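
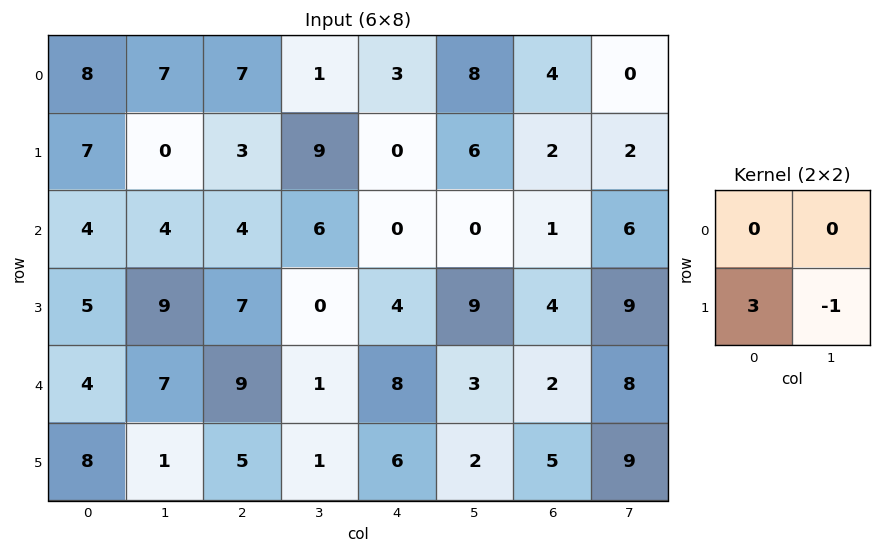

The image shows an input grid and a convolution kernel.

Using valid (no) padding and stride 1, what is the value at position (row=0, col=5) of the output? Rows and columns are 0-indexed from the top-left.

The receptive field on the input at this output position is [8 4 / 6 2]. Elementwise product with the kernel and sum: 6·3 + 2·-1.

16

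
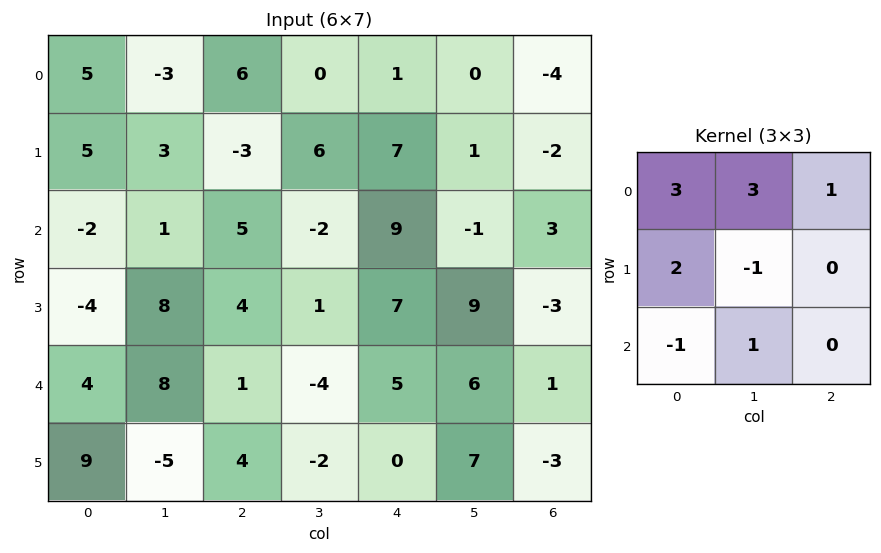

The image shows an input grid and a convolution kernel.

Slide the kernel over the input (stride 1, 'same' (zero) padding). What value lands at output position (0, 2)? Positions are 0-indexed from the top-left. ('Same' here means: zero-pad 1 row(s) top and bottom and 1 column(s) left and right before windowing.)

The receptive field on the zero-padded input at this output position is [0 0 0 / -3 6 0 / 3 -3 6]. Elementwise product with the kernel and sum: 0·3 + 0·3 + 0·1 + -3·2 + 6·-1 + 3·-1 + -3·1.

-18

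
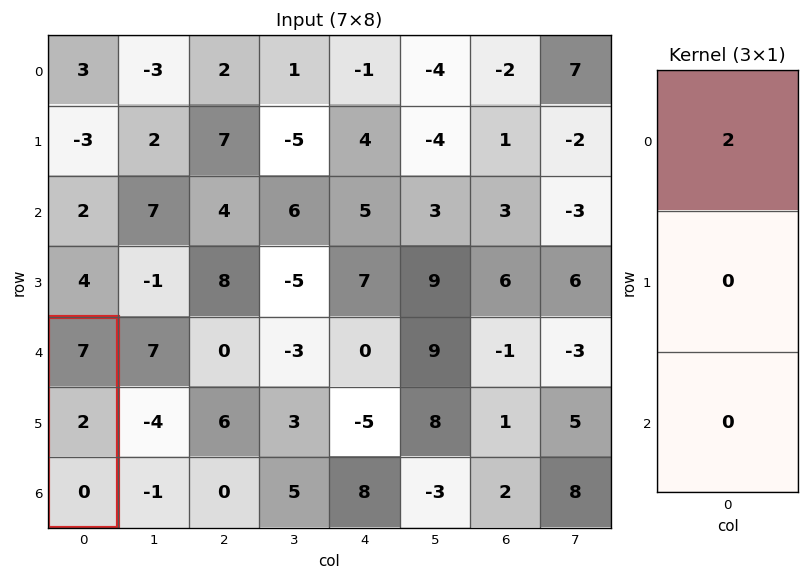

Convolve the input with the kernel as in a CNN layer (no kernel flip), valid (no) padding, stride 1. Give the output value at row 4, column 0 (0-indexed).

The receptive field on the input at this output position is [7 / 2 / 0]. Elementwise product with the kernel and sum: 7·2.

14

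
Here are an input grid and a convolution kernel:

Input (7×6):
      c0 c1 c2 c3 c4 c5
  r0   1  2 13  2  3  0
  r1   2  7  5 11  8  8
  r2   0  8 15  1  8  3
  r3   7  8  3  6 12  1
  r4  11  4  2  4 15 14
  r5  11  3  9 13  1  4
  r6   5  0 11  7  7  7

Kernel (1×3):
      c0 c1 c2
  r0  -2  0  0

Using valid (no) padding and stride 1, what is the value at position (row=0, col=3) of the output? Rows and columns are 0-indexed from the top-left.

-4

The receptive field on the input at this output position is [2 3 0]. Elementwise product with the kernel and sum: 2·-2.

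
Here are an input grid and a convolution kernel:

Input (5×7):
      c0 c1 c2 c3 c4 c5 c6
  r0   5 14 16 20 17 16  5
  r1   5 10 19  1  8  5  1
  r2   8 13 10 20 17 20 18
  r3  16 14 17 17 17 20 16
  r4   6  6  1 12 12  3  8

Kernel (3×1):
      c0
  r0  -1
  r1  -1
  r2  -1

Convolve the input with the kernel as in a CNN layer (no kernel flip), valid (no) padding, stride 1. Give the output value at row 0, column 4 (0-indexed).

The receptive field on the input at this output position is [17 / 8 / 17]. Elementwise product with the kernel and sum: 17·-1 + 8·-1 + 17·-1.

-42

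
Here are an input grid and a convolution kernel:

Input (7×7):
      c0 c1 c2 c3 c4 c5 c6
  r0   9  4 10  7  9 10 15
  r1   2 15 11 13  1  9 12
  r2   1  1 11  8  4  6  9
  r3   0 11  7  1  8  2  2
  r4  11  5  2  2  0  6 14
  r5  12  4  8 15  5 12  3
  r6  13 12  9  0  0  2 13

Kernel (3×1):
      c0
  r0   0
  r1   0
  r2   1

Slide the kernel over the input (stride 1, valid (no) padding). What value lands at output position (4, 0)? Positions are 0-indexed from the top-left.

The receptive field on the input at this output position is [11 / 12 / 13]. Elementwise product with the kernel and sum: 13·1.

13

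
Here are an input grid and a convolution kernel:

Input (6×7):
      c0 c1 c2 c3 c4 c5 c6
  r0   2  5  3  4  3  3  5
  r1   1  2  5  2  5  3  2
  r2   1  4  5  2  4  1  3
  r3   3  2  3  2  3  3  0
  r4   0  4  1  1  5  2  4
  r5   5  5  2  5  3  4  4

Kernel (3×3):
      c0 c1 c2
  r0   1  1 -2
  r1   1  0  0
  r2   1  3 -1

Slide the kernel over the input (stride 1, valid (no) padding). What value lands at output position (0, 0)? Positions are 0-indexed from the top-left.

10

The receptive field on the input at this output position is [2 5 3 / 1 2 5 / 1 4 5]. Elementwise product with the kernel and sum: 2·1 + 5·1 + 3·-2 + 1·1 + 1·1 + 4·3 + 5·-1.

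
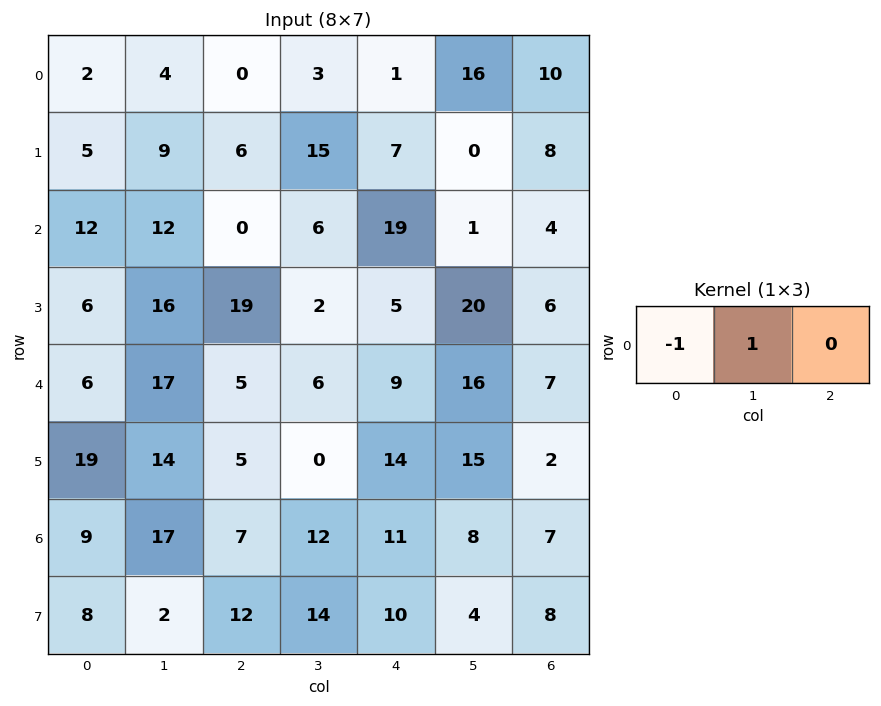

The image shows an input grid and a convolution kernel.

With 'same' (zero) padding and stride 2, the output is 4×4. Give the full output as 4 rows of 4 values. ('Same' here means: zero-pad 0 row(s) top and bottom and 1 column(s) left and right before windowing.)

Output[0,0]: The receptive field on the zero-padded input at this output position is [0 2 4]. Elementwise product with the kernel and sum: 0·-1 + 2·1.

2 -4 -2 -6
12 -12 13 3
6 -12 3 -9
9 -10 -1 -1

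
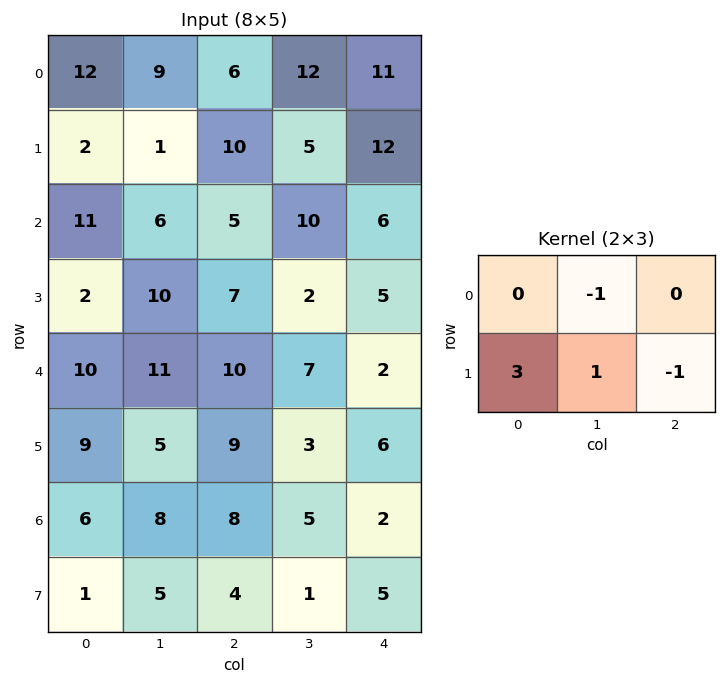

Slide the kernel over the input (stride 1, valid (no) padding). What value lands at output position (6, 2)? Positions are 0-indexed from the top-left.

The receptive field on the input at this output position is [8 5 2 / 4 1 5]. Elementwise product with the kernel and sum: 5·-1 + 4·3 + 1·1 + 5·-1.

3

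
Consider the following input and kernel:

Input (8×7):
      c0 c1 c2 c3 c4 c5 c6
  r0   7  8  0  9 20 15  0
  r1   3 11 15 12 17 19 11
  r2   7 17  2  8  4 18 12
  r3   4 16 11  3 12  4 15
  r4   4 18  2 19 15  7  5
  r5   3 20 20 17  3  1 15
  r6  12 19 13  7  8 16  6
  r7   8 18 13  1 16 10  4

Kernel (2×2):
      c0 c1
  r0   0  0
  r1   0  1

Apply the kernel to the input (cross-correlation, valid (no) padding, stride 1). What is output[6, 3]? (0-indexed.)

The receptive field on the input at this output position is [7 8 / 1 16]. Elementwise product with the kernel and sum: 16·1.

16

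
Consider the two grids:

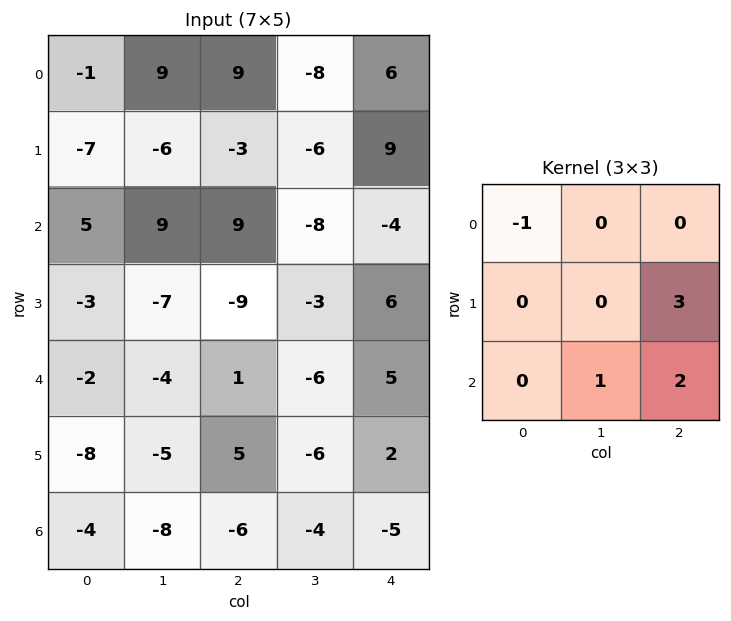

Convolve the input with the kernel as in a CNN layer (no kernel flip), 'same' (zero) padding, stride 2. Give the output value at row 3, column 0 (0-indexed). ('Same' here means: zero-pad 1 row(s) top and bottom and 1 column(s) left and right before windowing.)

The receptive field on the zero-padded input at this output position is [0 -8 -5 / 0 -4 -8 / 0 0 0]. Elementwise product with the kernel and sum: 0·-1 + -8·3 + 0·1 + 0·2.

-24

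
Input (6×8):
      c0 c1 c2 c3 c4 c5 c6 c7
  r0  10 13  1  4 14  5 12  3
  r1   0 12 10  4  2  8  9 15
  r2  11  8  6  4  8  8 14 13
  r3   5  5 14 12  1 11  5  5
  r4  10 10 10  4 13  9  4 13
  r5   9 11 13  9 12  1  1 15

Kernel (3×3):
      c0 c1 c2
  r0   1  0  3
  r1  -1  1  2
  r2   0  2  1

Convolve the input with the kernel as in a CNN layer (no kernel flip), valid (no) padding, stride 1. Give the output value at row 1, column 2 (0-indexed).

The receptive field on the input at this output position is [10 4 2 / 6 4 8 / 14 12 1]. Elementwise product with the kernel and sum: 10·1 + 2·3 + 6·-1 + 4·1 + 8·2 + 12·2 + 1·1.

55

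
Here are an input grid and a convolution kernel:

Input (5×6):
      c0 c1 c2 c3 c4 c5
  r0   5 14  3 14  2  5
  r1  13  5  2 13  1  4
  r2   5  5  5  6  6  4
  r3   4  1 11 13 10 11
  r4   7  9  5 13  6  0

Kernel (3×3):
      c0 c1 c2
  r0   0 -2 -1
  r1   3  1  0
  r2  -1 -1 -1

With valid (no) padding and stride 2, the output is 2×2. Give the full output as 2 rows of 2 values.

Output[0,0]: The receptive field on the input at this output position is [5 14 3 / 13 5 2 / 5 5 5]. Elementwise product with the kernel and sum: 14·-2 + 3·-1 + 13·3 + 5·1 + 5·-1 + 5·-1 + 5·-1.

-2 -28
-23 4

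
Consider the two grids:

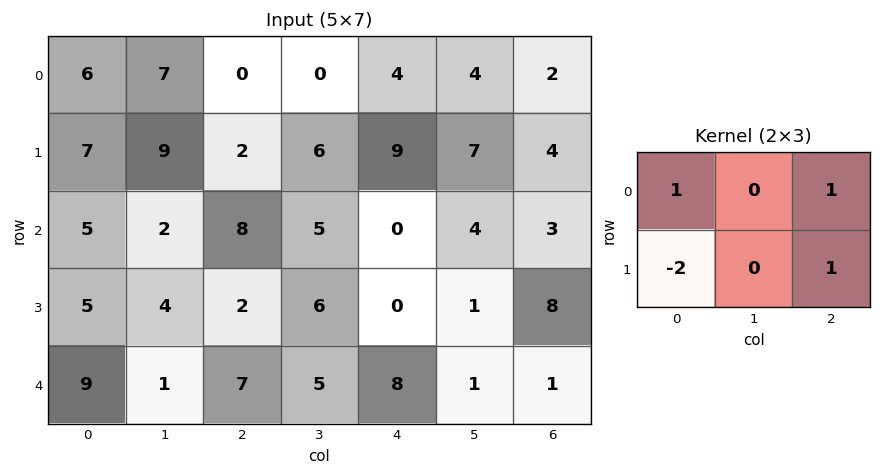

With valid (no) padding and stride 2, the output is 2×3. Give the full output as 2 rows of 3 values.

Output[0,0]: The receptive field on the input at this output position is [6 7 0 / 7 9 2]. Elementwise product with the kernel and sum: 6·1 + 0·1 + 7·-2 + 2·1.

-6 9 -8
5 4 11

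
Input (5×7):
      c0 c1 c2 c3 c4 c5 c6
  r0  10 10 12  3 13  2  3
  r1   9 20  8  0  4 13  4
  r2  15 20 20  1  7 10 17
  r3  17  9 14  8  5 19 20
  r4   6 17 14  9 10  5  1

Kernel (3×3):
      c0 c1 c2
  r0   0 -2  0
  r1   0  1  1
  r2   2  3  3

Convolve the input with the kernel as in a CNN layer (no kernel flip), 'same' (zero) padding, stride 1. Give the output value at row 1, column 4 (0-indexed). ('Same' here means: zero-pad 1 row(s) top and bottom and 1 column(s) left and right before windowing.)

The receptive field on the zero-padded input at this output position is [3 13 2 / 0 4 13 / 1 7 10]. Elementwise product with the kernel and sum: 13·-2 + 4·1 + 13·1 + 1·2 + 7·3 + 10·3.

44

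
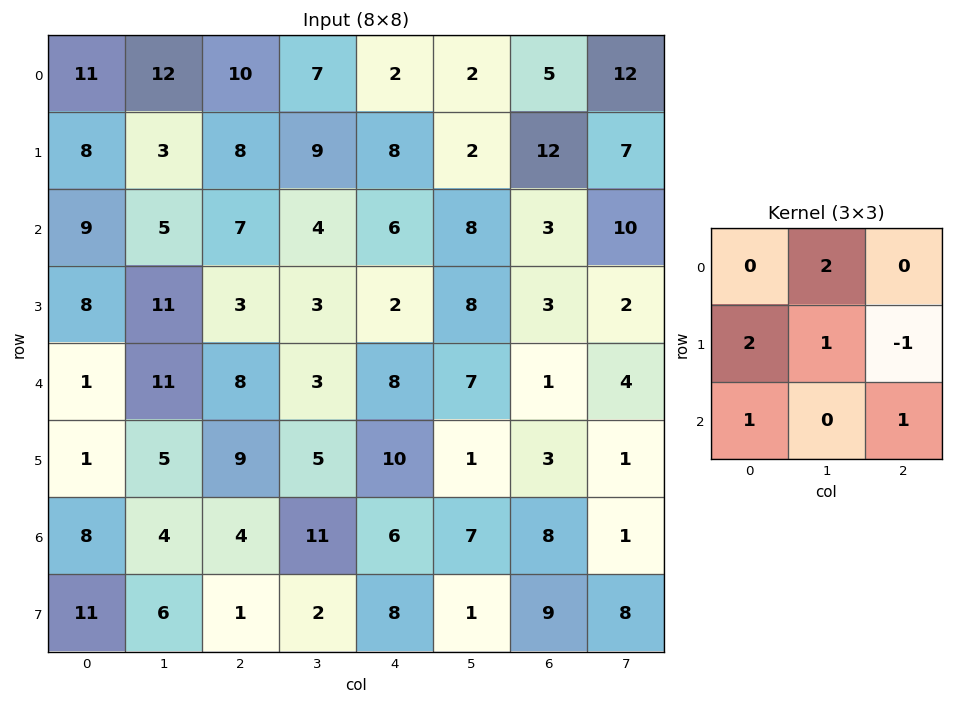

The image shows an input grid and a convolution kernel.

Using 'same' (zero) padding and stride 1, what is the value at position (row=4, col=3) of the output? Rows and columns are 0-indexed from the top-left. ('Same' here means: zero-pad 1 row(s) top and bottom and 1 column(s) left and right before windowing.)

36

The receptive field on the zero-padded input at this output position is [3 3 2 / 8 3 8 / 9 5 10]. Elementwise product with the kernel and sum: 3·2 + 8·2 + 3·1 + 8·-1 + 9·1 + 10·1.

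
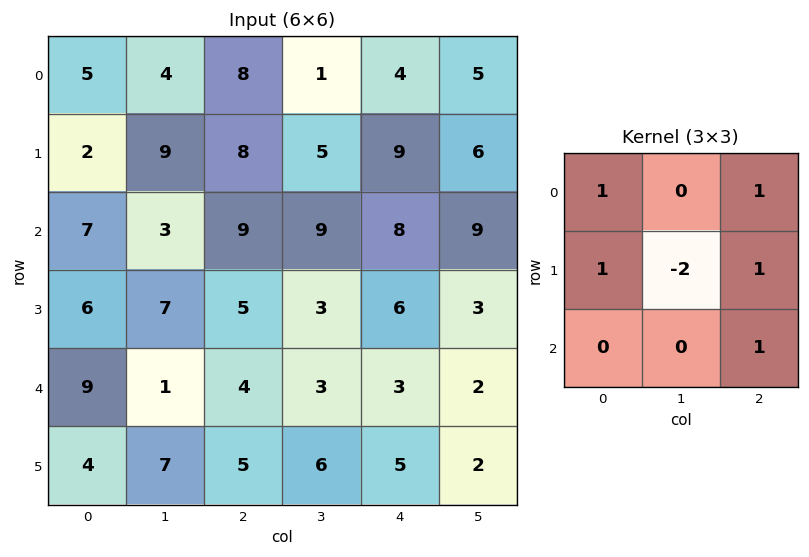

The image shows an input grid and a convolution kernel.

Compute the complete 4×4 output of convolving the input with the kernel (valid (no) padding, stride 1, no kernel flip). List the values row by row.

14 12 27 8
25 11 22 16
17 15 25 14
27 12 17 7

Output[0,0]: The receptive field on the input at this output position is [5 4 8 / 2 9 8 / 7 3 9]. Elementwise product with the kernel and sum: 5·1 + 8·1 + 2·1 + 9·-2 + 8·1 + 9·1.
Output[0,1]: The receptive field on the input at this output position is [4 8 1 / 9 8 5 / 3 9 9]. Elementwise product with the kernel and sum: 4·1 + 1·1 + 9·1 + 8·-2 + 5·1 + 9·1.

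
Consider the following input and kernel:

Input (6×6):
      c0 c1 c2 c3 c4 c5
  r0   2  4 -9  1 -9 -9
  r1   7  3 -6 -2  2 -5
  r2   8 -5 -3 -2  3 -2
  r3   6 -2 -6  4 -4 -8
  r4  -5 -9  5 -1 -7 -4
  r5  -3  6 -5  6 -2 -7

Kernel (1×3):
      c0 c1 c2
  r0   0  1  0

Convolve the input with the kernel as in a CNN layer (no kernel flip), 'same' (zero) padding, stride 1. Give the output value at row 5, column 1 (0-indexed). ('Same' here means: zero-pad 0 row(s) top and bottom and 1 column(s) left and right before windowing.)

The receptive field on the zero-padded input at this output position is [-3 6 -5]. Elementwise product with the kernel and sum: 6·1.

6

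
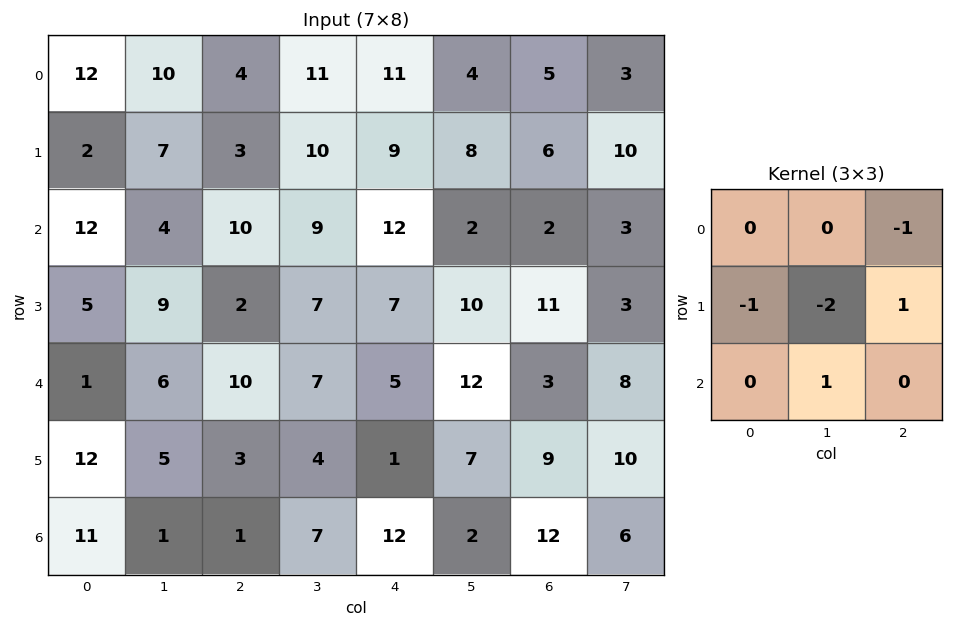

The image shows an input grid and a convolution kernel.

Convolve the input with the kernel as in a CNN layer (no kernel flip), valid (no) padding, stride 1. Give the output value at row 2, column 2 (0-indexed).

The receptive field on the input at this output position is [10 9 12 / 2 7 7 / 10 7 5]. Elementwise product with the kernel and sum: 12·-1 + 2·-1 + 7·-2 + 7·1 + 7·1.

-14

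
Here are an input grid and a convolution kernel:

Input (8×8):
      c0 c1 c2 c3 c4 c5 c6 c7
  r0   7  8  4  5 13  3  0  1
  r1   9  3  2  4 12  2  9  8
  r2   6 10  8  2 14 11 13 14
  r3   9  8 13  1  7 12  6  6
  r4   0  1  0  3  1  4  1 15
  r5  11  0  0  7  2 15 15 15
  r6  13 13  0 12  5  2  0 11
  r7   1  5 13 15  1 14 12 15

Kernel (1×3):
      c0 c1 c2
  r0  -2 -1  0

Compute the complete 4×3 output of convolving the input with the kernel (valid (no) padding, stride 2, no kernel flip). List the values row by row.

Output[0,0]: The receptive field on the input at this output position is [7 8 4]. Elementwise product with the kernel and sum: 7·-2 + 8·-1.
Output[0,1]: The receptive field on the input at this output position is [4 5 13]. Elementwise product with the kernel and sum: 4·-2 + 5·-1.

-22 -13 -29
-22 -18 -39
-1 -3 -6
-39 -12 -12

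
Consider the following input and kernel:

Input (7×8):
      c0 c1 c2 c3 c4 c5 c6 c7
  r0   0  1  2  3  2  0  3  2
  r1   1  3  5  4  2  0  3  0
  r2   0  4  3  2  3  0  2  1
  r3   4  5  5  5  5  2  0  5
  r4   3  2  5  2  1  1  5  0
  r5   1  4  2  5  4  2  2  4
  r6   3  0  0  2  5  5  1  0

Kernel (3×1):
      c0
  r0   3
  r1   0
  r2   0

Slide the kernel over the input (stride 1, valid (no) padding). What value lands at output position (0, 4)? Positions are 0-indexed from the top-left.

The receptive field on the input at this output position is [2 / 2 / 3]. Elementwise product with the kernel and sum: 2·3.

6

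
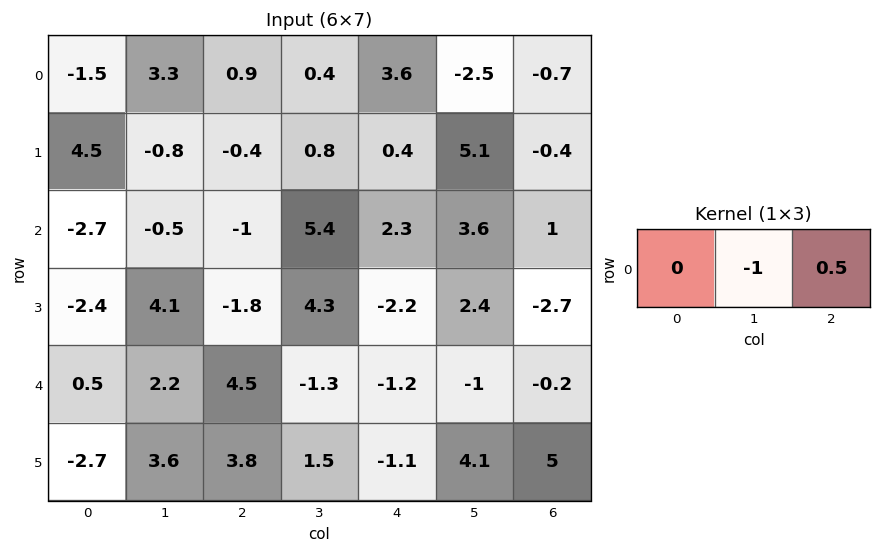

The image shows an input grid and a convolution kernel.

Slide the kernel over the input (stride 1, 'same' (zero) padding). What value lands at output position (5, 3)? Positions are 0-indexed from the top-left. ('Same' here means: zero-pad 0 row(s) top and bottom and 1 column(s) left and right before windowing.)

The receptive field on the zero-padded input at this output position is [3.8 1.5 -1.1]. Elementwise product with the kernel and sum: 1.5·-1 + -1.1·0.5.

-2.05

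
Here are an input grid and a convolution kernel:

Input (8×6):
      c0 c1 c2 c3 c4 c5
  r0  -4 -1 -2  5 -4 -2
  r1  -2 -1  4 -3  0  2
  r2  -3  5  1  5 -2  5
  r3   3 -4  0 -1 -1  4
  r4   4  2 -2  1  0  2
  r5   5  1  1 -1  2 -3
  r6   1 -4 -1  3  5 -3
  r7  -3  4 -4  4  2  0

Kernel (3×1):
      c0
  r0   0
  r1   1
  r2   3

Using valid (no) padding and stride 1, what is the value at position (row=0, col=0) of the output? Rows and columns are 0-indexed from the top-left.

The receptive field on the input at this output position is [-4 / -2 / -3]. Elementwise product with the kernel and sum: -2·1 + -3·3.

-11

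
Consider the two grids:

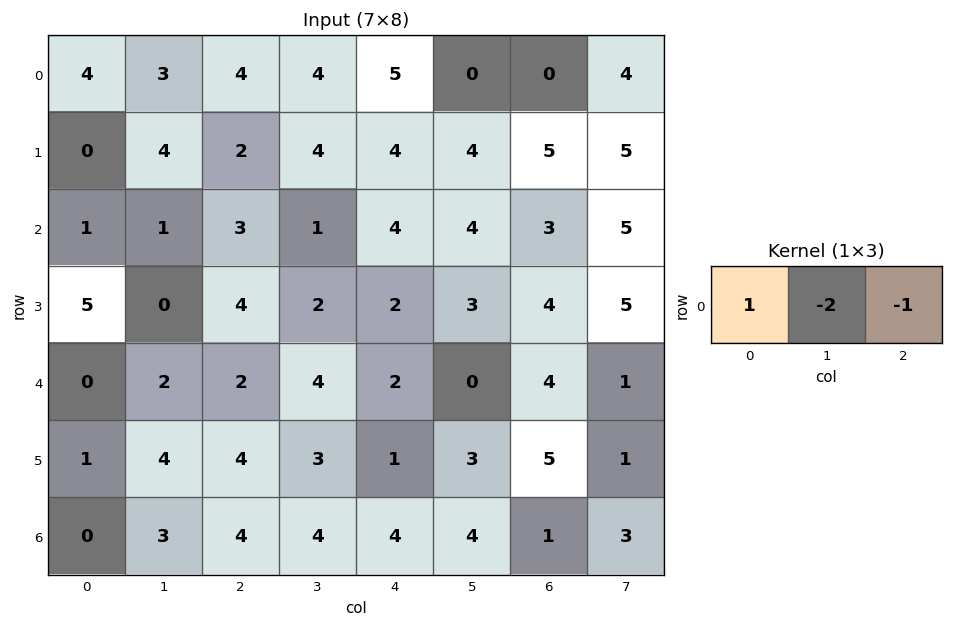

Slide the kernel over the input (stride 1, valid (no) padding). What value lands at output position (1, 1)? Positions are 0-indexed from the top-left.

The receptive field on the input at this output position is [4 2 4]. Elementwise product with the kernel and sum: 4·1 + 2·-2 + 4·-1.

-4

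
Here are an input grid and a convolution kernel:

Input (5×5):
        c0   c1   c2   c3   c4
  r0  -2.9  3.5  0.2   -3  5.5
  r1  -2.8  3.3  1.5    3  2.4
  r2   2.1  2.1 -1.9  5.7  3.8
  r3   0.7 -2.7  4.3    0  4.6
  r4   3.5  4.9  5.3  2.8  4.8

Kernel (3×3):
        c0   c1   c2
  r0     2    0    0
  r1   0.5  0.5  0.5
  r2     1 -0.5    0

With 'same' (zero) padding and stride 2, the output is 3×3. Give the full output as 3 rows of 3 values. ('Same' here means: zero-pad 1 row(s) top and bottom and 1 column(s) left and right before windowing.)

1.7 2.9 3.05
1.75 4.7 8.45
4.2 1.1 3.8

Output[0,0]: The receptive field on the zero-padded input at this output position is [0 0 0 / 0 -2.9 3.5 / 0 -2.8 3.3]. Elementwise product with the kernel and sum: 0·2 + 0·0.5 + -2.9·0.5 + 3.5·0.5 + 0·1 + -2.8·-0.5.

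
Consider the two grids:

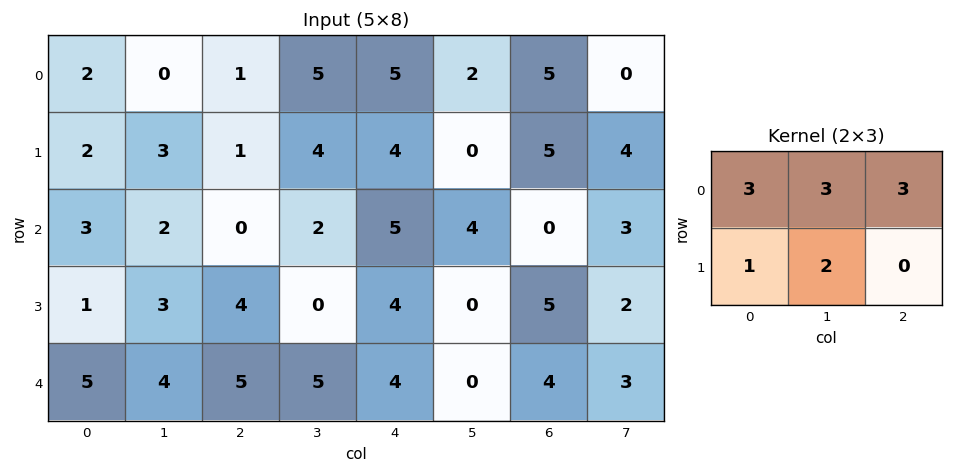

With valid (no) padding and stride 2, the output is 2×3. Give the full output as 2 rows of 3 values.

17 42 40
22 25 31

Output[0,0]: The receptive field on the input at this output position is [2 0 1 / 2 3 1]. Elementwise product with the kernel and sum: 2·3 + 0·3 + 1·3 + 2·1 + 3·2.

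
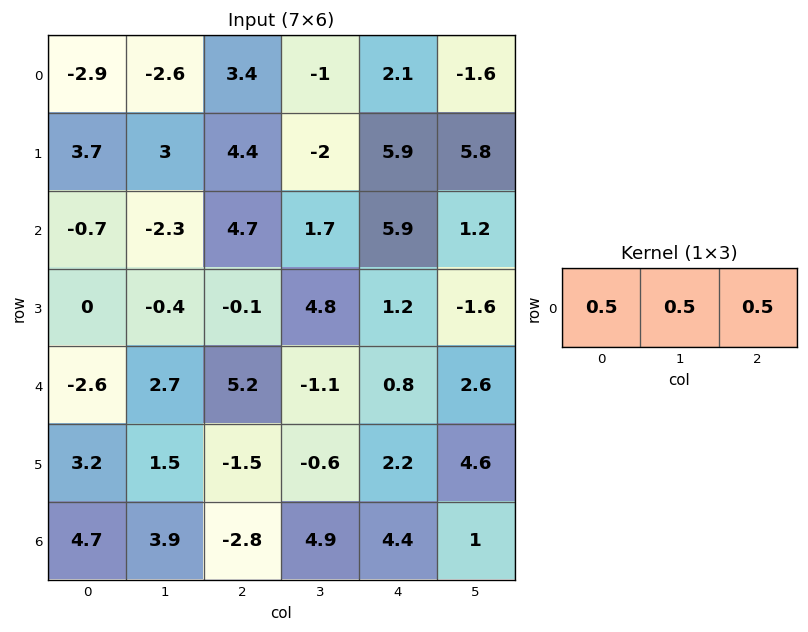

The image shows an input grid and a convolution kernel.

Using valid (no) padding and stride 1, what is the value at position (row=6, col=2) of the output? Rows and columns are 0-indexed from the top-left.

The receptive field on the input at this output position is [-2.8 4.9 4.4]. Elementwise product with the kernel and sum: -2.8·0.5 + 4.9·0.5 + 4.4·0.5.

3.25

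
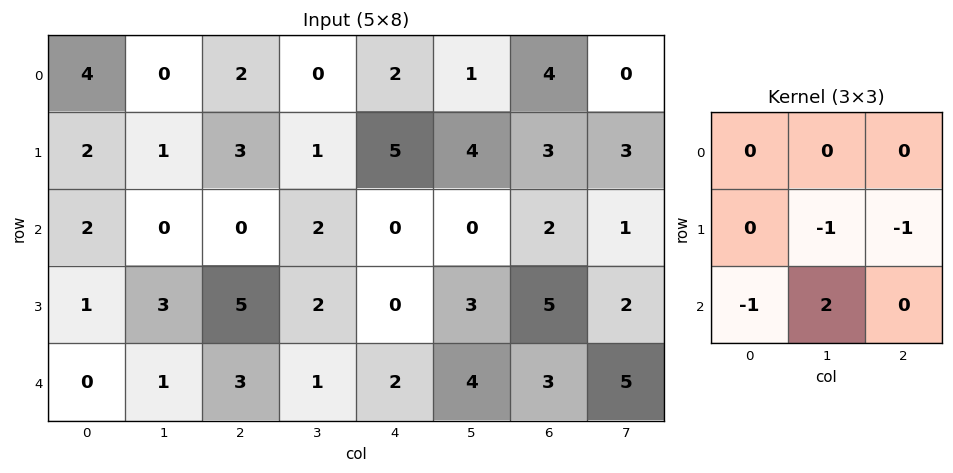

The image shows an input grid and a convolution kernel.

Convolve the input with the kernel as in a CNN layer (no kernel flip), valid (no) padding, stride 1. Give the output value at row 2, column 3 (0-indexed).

The receptive field on the input at this output position is [2 0 0 / 2 0 3 / 1 2 4]. Elementwise product with the kernel and sum: 0·-1 + 3·-1 + 1·-1 + 2·2.

0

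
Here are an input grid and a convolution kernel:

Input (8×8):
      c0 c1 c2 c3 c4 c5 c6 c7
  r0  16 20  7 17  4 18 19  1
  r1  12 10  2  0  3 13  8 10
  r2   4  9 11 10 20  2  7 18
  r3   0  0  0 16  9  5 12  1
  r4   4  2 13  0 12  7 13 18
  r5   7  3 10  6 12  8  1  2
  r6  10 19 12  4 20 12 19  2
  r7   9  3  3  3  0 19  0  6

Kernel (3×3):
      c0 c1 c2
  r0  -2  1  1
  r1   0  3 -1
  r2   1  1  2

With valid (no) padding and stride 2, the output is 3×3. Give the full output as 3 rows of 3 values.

58 65 96
44 84 17
59 48 89

Output[0,0]: The receptive field on the input at this output position is [16 20 7 / 12 10 2 / 4 9 11]. Elementwise product with the kernel and sum: 16·-2 + 20·1 + 7·1 + 10·3 + 2·-1 + 4·1 + 9·1 + 11·2.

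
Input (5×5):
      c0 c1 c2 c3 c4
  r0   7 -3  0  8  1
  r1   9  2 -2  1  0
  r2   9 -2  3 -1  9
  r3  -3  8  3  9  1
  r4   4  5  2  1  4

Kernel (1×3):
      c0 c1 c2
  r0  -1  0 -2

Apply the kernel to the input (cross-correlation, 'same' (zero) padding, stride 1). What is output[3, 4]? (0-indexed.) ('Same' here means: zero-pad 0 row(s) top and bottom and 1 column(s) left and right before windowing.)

The receptive field on the zero-padded input at this output position is [9 1 0]. Elementwise product with the kernel and sum: 9·-1 + 0·-2.

-9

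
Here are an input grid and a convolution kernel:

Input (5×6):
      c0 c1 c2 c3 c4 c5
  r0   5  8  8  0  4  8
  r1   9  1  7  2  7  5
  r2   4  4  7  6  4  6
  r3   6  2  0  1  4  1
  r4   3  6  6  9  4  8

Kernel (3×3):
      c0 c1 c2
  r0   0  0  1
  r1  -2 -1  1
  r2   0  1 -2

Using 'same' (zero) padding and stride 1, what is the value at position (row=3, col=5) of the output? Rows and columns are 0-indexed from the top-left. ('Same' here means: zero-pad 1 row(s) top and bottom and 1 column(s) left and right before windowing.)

The receptive field on the zero-padded input at this output position is [4 6 0 / 4 1 0 / 4 8 0]. Elementwise product with the kernel and sum: 0·1 + 4·-2 + 1·-1 + 0·1 + 8·1 + 0·-2.

-1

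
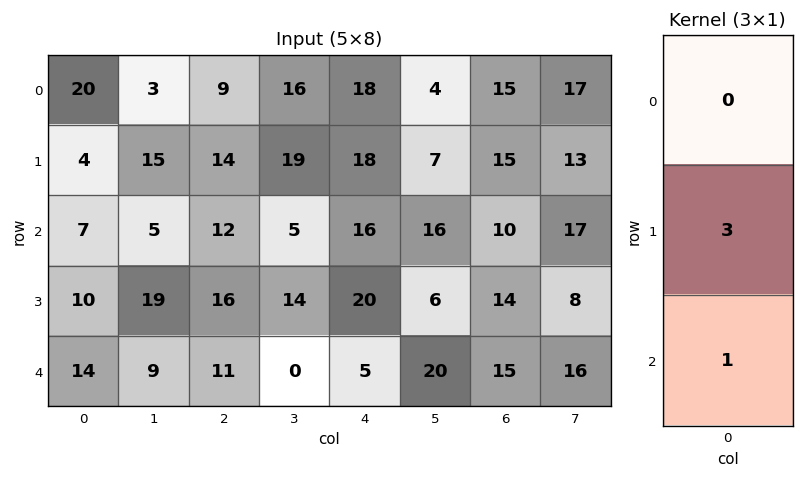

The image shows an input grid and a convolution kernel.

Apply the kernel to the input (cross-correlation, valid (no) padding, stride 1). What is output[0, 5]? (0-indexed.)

37

The receptive field on the input at this output position is [4 / 7 / 16]. Elementwise product with the kernel and sum: 7·3 + 16·1.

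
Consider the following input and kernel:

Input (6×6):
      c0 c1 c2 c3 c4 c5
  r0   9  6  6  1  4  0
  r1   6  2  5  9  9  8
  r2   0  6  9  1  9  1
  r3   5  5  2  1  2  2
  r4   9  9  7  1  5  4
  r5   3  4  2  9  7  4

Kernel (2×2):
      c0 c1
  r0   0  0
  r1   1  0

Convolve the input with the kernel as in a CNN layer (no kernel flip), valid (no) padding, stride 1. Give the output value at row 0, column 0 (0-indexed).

The receptive field on the input at this output position is [9 6 / 6 2]. Elementwise product with the kernel and sum: 6·1.

6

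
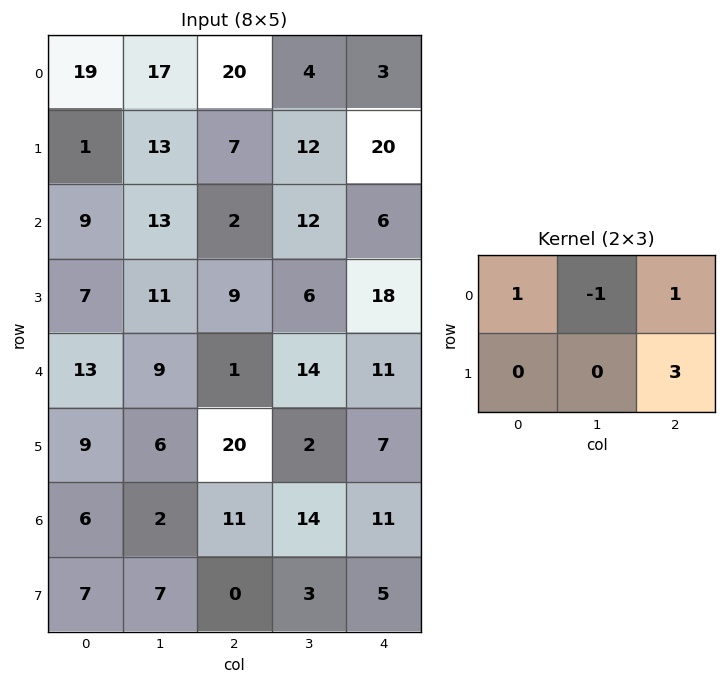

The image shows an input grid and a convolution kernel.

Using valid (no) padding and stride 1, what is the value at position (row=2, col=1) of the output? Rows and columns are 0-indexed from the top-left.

The receptive field on the input at this output position is [13 2 12 / 11 9 6]. Elementwise product with the kernel and sum: 13·1 + 2·-1 + 12·1 + 6·3.

41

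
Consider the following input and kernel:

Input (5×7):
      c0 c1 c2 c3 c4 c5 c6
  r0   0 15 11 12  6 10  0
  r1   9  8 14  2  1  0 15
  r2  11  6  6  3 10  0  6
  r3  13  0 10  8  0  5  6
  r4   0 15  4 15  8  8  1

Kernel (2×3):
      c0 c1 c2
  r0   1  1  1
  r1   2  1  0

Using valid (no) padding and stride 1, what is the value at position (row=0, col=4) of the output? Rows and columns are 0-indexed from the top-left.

The receptive field on the input at this output position is [6 10 0 / 1 0 15]. Elementwise product with the kernel and sum: 6·1 + 10·1 + 0·1 + 1·2 + 0·1.

18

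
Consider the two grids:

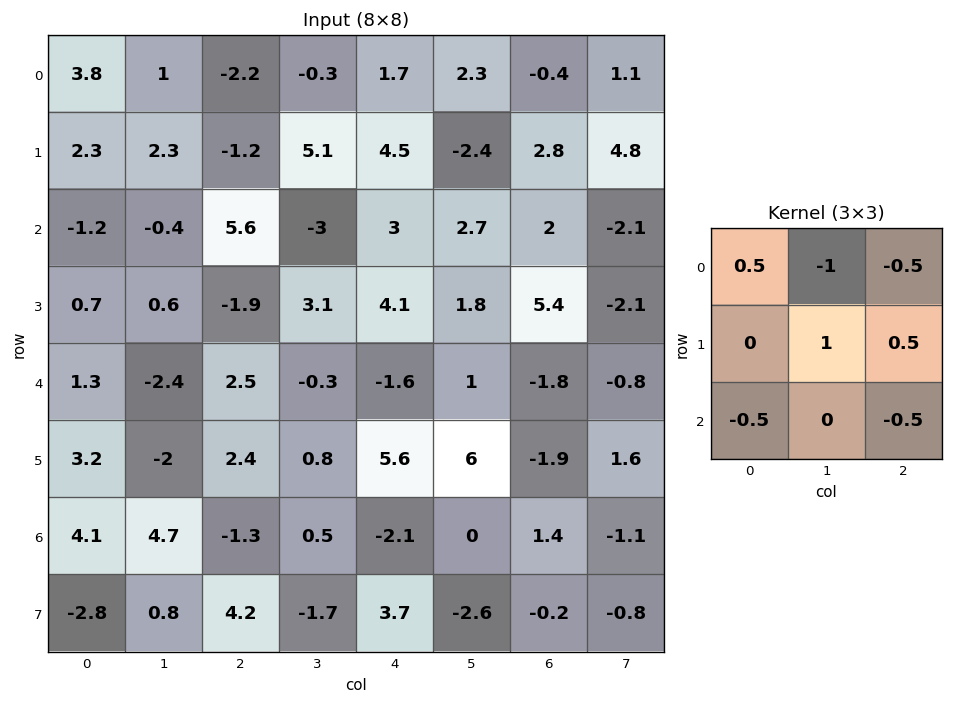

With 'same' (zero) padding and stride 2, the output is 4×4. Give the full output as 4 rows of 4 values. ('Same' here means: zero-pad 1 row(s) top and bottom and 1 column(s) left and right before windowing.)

Output[0,0]: The receptive field on the zero-padded input at this output position is [0 0 0 / 0 3.8 1 / 0 2.3 2.3]. Elementwise product with the kernel and sum: 0·0.5 + 0·-1 + 0·-0.5 + 3.8·1 + 1·0.5 + 0·-0.5 + 2.3·-0.5.
Output[0,1]: The receptive field on the zero-padded input at this output position is [0 0 0 / 1 -2.2 -0.3 / 2.3 -1.2 5.1]. Elementwise product with the kernel and sum: 0·0.5 + 0·-1 + 0·-0.5 + -2.2·1 + -0.3·0.5 + 2.3·-0.5 + 5.1·-0.5.

3.15 -6.05 1.5 -1.05
-5.15 2.05 1.15 -5.3
0.1 3.6 -7.95 -9.45
3.85 -4.4 -8.15 6.65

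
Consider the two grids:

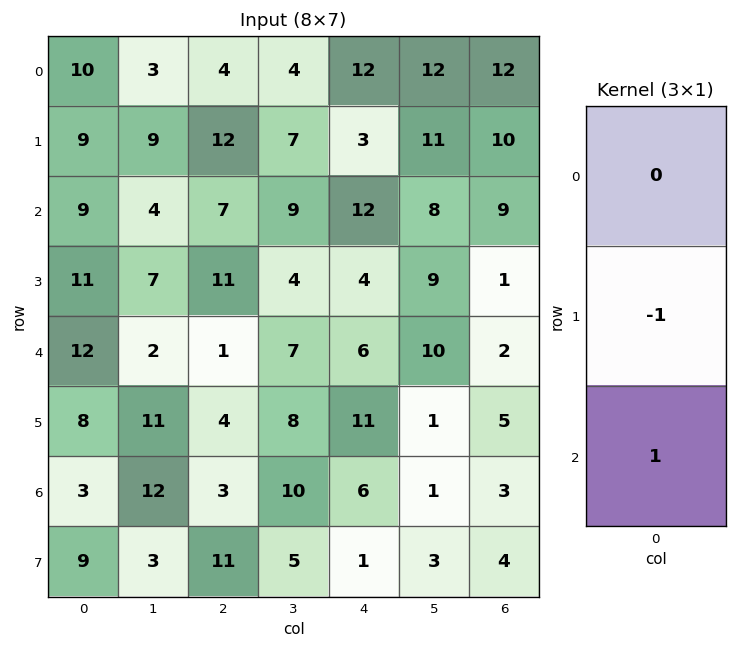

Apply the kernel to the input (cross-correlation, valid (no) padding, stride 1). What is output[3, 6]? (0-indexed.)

3

The receptive field on the input at this output position is [1 / 2 / 5]. Elementwise product with the kernel and sum: 2·-1 + 5·1.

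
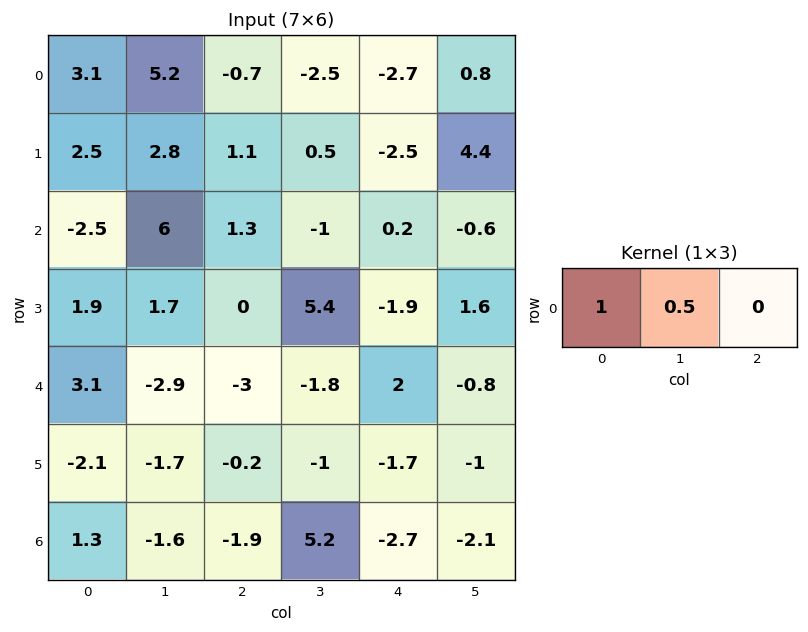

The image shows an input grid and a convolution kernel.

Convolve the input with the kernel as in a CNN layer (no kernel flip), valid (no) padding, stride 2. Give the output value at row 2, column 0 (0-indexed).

1.65

The receptive field on the input at this output position is [3.1 -2.9 -3]. Elementwise product with the kernel and sum: 3.1·1 + -2.9·0.5.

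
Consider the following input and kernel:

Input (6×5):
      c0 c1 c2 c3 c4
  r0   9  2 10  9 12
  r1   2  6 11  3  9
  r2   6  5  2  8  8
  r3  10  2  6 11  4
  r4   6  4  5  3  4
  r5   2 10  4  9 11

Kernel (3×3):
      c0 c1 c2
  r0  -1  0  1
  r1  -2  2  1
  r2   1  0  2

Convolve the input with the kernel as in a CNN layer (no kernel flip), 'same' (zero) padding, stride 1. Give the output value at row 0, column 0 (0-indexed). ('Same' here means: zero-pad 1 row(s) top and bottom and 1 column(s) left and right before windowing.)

The receptive field on the zero-padded input at this output position is [0 0 0 / 0 9 2 / 0 2 6]. Elementwise product with the kernel and sum: 0·-1 + 0·1 + 0·-2 + 9·2 + 2·1 + 0·1 + 6·2.

32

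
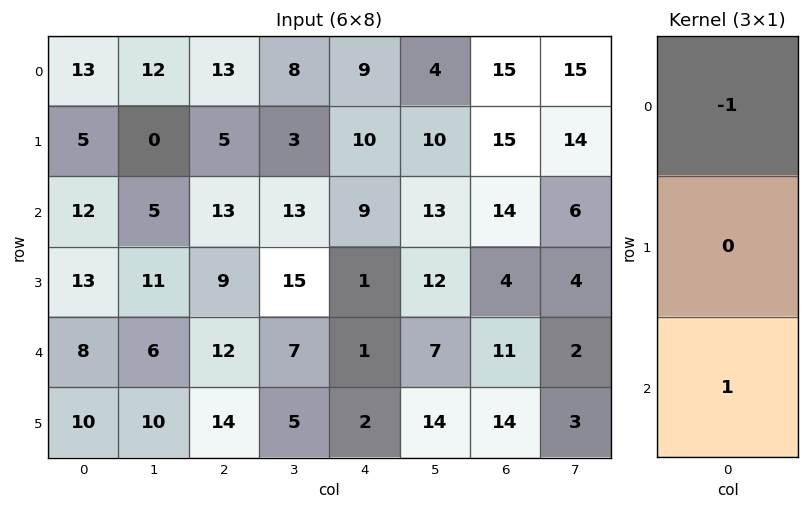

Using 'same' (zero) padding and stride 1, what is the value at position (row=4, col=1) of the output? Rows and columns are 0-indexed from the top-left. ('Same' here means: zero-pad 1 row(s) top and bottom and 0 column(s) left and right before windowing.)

The receptive field on the zero-padded input at this output position is [11 / 6 / 10]. Elementwise product with the kernel and sum: 11·-1 + 10·1.

-1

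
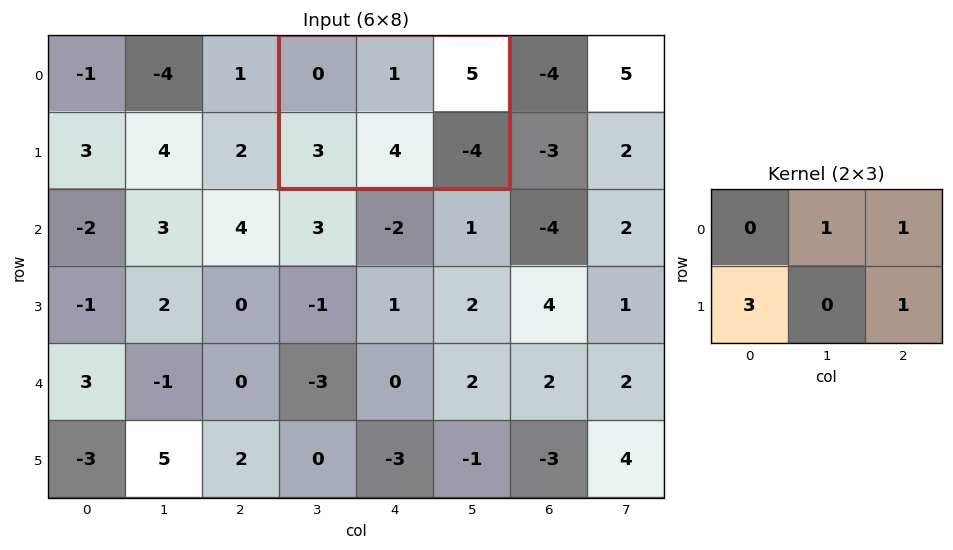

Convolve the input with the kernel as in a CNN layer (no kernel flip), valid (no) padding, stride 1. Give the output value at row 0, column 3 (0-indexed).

11

The receptive field on the input at this output position is [0 1 5 / 3 4 -4]. Elementwise product with the kernel and sum: 1·1 + 5·1 + 3·3 + -4·1.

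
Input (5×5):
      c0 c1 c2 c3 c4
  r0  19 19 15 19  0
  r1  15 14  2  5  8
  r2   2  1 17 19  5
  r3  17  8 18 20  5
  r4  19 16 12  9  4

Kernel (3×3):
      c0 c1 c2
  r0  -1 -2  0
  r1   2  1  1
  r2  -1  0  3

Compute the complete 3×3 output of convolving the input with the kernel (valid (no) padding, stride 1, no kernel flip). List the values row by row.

38 42 -38
16 72 43
73 30 6

Output[0,0]: The receptive field on the input at this output position is [19 19 15 / 15 14 2 / 2 1 17]. Elementwise product with the kernel and sum: 19·-1 + 19·-2 + 15·2 + 14·1 + 2·1 + 2·-1 + 17·3.
Output[0,1]: The receptive field on the input at this output position is [19 15 19 / 14 2 5 / 1 17 19]. Elementwise product with the kernel and sum: 19·-1 + 15·-2 + 14·2 + 2·1 + 5·1 + 1·-1 + 19·3.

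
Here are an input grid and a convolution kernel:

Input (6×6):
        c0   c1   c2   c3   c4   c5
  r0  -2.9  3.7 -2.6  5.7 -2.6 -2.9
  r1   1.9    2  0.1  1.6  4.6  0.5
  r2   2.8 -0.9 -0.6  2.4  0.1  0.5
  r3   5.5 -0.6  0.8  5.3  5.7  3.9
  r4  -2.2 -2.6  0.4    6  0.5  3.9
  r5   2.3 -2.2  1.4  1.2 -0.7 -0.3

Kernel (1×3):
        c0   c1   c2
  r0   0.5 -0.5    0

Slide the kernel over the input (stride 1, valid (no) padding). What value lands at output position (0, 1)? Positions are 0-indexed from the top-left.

3.15

The receptive field on the input at this output position is [3.7 -2.6 5.7]. Elementwise product with the kernel and sum: 3.7·0.5 + -2.6·-0.5.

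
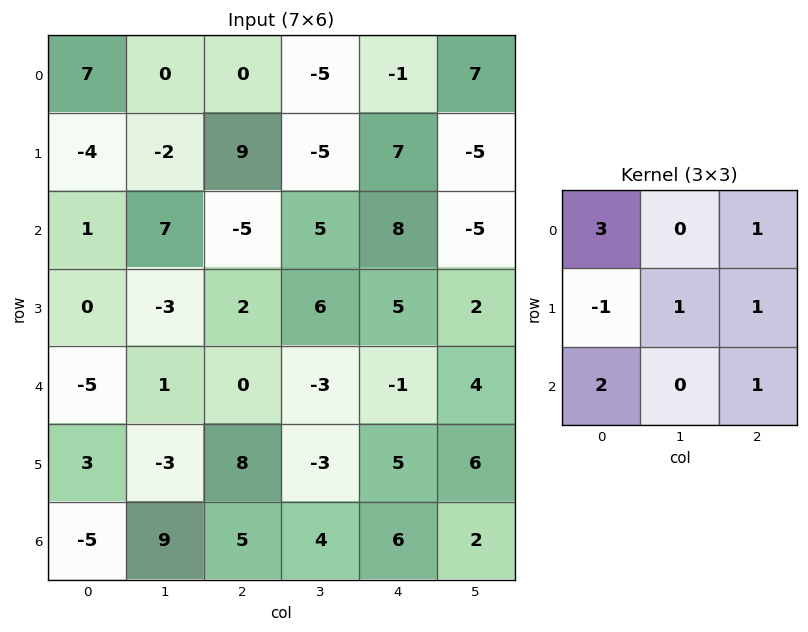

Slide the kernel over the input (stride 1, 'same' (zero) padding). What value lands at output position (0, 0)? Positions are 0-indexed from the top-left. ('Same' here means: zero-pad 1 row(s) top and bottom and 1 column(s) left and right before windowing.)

5

The receptive field on the zero-padded input at this output position is [0 0 0 / 0 7 0 / 0 -4 -2]. Elementwise product with the kernel and sum: 0·3 + 0·1 + 0·-1 + 7·1 + 0·1 + 0·2 + -2·1.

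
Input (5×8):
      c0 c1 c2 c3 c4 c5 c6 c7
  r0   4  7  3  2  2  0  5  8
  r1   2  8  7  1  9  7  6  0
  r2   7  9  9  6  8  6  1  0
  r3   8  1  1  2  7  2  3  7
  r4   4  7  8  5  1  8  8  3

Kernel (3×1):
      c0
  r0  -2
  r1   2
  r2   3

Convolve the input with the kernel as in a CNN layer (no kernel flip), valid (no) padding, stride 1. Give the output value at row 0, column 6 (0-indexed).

The receptive field on the input at this output position is [5 / 6 / 1]. Elementwise product with the kernel and sum: 5·-2 + 6·2 + 1·3.

5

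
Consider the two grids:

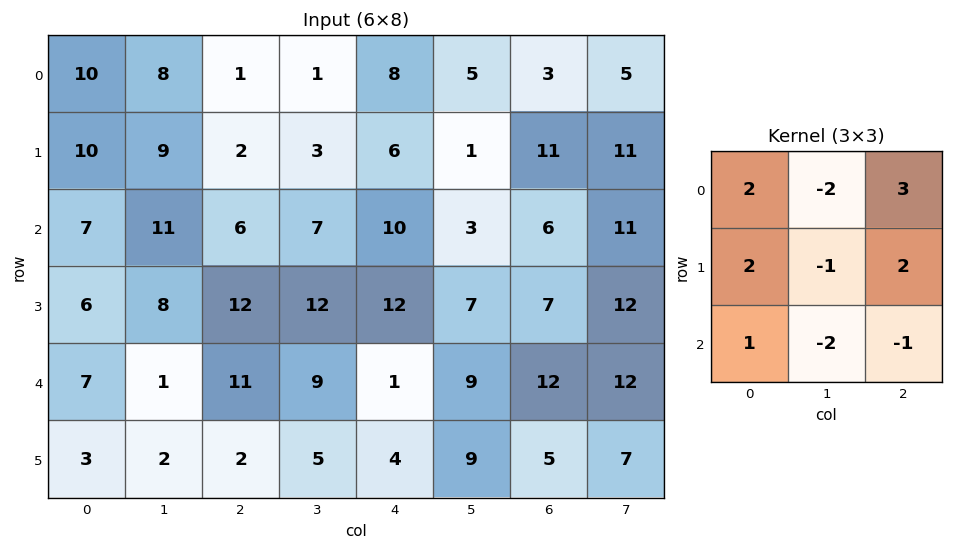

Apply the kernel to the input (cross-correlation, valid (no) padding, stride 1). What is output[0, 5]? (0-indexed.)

12

The receptive field on the input at this output position is [5 3 5 / 1 11 11 / 3 6 11]. Elementwise product with the kernel and sum: 5·2 + 3·-2 + 5·3 + 1·2 + 11·-1 + 11·2 + 3·1 + 6·-2 + 11·-1.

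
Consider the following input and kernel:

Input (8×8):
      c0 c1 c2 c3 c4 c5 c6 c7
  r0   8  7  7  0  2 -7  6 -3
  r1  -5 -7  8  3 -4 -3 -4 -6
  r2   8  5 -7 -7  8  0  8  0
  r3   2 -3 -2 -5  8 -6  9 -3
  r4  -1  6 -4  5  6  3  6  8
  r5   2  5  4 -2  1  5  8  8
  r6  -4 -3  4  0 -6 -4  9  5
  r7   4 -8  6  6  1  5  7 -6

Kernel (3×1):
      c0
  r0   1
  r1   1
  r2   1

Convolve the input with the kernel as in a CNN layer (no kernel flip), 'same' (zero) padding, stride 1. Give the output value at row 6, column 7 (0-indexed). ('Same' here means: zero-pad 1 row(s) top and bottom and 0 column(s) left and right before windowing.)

7

The receptive field on the zero-padded input at this output position is [8 / 5 / -6]. Elementwise product with the kernel and sum: 8·1 + 5·1 + -6·1.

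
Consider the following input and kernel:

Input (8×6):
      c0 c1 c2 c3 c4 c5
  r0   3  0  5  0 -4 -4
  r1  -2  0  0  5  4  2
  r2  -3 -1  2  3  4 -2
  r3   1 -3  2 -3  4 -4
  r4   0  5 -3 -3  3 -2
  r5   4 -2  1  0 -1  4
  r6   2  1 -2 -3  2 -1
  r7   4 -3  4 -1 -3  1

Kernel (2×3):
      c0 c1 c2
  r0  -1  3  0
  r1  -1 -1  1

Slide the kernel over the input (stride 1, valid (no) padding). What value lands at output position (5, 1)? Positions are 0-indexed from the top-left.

3

The receptive field on the input at this output position is [-2 1 0 / 1 -2 -3]. Elementwise product with the kernel and sum: -2·-1 + 1·3 + 1·-1 + -2·-1 + -3·1.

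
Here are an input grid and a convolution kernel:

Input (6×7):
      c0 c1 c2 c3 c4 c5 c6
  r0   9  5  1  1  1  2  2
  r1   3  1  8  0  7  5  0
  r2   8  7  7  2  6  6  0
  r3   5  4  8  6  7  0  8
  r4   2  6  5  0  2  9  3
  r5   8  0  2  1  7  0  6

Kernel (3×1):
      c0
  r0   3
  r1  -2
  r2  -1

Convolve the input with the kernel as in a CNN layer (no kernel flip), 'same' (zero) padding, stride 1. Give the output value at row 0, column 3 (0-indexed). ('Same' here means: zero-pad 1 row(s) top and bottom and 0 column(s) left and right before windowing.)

-2

The receptive field on the zero-padded input at this output position is [0 / 1 / 0]. Elementwise product with the kernel and sum: 0·3 + 1·-2 + 0·-1.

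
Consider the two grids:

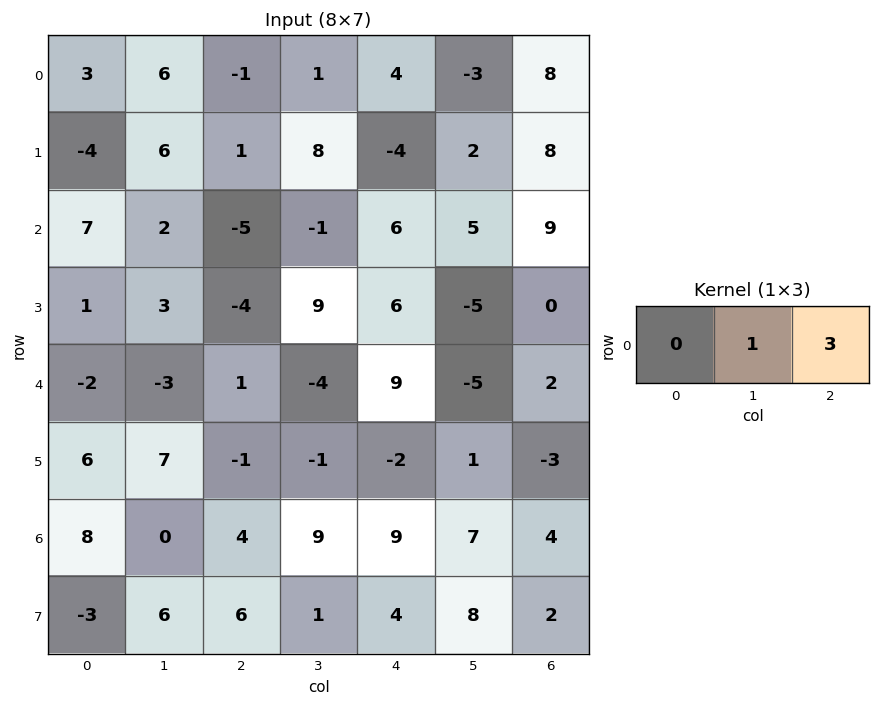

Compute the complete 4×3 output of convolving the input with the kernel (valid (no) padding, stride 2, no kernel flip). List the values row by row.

Output[0,0]: The receptive field on the input at this output position is [3 6 -1]. Elementwise product with the kernel and sum: 6·1 + -1·3.

3 13 21
-13 17 32
0 23 1
12 36 19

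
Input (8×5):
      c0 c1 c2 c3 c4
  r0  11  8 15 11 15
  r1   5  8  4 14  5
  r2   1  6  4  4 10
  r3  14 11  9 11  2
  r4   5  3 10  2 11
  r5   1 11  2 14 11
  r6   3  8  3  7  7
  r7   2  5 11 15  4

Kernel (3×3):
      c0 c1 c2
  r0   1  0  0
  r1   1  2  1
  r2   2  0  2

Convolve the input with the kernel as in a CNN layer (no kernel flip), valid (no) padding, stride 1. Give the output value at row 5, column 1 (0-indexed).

72

The receptive field on the input at this output position is [11 2 14 / 8 3 7 / 5 11 15]. Elementwise product with the kernel and sum: 11·1 + 8·1 + 3·2 + 7·1 + 5·2 + 15·2.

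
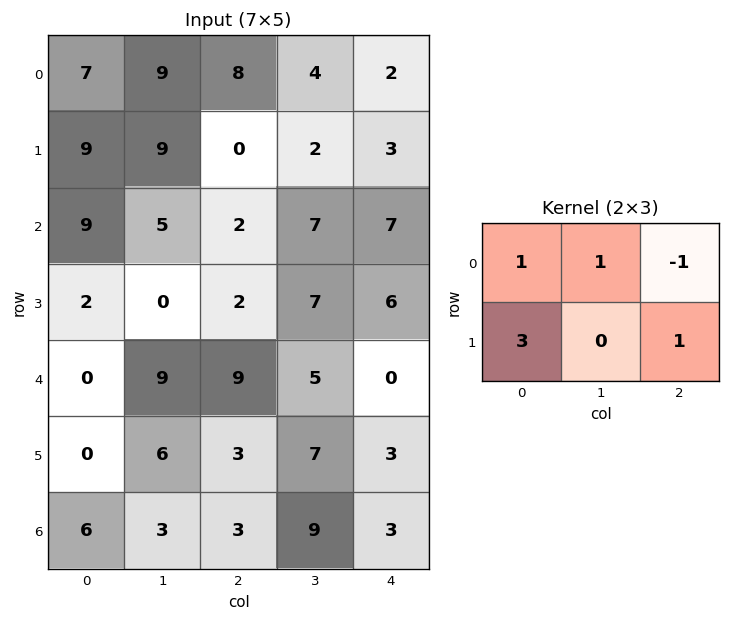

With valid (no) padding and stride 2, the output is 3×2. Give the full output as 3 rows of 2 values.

35 13
20 14
3 26

Output[0,0]: The receptive field on the input at this output position is [7 9 8 / 9 9 0]. Elementwise product with the kernel and sum: 7·1 + 9·1 + 8·-1 + 9·3 + 0·1.
Output[0,1]: The receptive field on the input at this output position is [8 4 2 / 0 2 3]. Elementwise product with the kernel and sum: 8·1 + 4·1 + 2·-1 + 0·3 + 3·1.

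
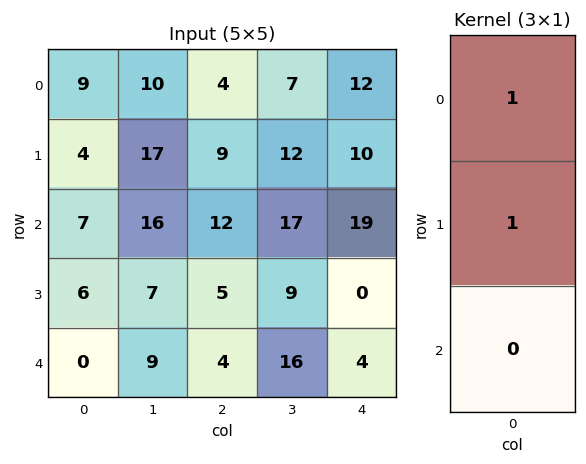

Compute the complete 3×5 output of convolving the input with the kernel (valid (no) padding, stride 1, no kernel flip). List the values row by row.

Output[0,0]: The receptive field on the input at this output position is [9 / 4 / 7]. Elementwise product with the kernel and sum: 9·1 + 4·1.

13 27 13 19 22
11 33 21 29 29
13 23 17 26 19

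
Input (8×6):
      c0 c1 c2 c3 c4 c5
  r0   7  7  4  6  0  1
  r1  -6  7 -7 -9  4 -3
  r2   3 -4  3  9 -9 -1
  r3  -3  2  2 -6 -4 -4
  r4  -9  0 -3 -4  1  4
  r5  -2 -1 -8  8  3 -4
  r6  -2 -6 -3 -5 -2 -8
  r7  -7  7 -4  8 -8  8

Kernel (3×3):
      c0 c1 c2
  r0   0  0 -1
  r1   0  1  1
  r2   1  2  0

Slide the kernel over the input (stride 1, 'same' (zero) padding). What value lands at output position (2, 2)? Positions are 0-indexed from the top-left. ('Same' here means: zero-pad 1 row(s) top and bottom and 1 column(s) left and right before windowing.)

The receptive field on the zero-padded input at this output position is [7 -7 -9 / -4 3 9 / 2 2 -6]. Elementwise product with the kernel and sum: -9·-1 + 3·1 + 9·1 + 2·1 + 2·2.

27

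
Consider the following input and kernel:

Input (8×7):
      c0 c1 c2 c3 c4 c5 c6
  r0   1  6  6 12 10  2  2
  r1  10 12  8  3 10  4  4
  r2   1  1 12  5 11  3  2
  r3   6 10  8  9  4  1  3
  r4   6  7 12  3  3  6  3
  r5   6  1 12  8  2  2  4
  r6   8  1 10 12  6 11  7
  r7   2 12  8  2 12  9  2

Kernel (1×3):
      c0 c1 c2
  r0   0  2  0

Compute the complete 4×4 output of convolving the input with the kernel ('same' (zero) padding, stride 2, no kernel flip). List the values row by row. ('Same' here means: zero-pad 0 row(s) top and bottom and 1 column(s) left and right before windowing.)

2 12 20 4
2 24 22 4
12 24 6 6
16 20 12 14

Output[0,0]: The receptive field on the zero-padded input at this output position is [0 1 6]. Elementwise product with the kernel and sum: 1·2.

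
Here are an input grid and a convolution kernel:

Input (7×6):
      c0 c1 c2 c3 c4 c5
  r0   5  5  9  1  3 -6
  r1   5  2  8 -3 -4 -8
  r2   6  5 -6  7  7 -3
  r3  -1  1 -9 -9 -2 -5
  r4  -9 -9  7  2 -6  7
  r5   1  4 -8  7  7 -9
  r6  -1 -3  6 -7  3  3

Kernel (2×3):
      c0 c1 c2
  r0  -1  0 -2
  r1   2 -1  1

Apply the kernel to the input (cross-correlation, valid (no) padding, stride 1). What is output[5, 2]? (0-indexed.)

16

The receptive field on the input at this output position is [-8 7 7 / 6 -7 3]. Elementwise product with the kernel and sum: -8·-1 + 7·-2 + 6·2 + -7·-1 + 3·1.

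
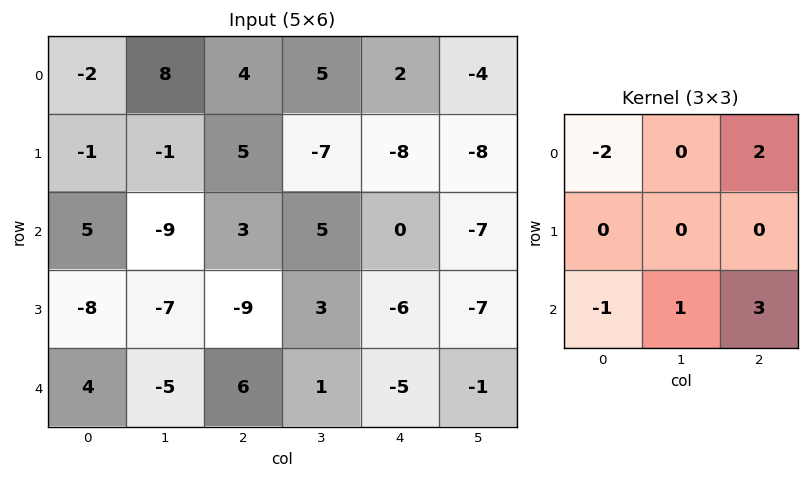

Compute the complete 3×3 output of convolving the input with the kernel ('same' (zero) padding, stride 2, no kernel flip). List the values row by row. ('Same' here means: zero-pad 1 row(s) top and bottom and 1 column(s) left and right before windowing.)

Output[0,0]: The receptive field on the zero-padded input at this output position is [0 0 0 / 0 -2 8 / 0 -1 -1]. Elementwise product with the kernel and sum: 0·-2 + 0·2 + 0·-1 + -1·1 + -1·3.
Output[0,1]: The receptive field on the zero-padded input at this output position is [0 0 0 / 8 4 5 / -1 5 -7]. Elementwise product with the kernel and sum: 0·-2 + 0·2 + -1·-1 + 5·1 + -7·3.

-4 -15 -25
-31 -5 -32
-14 20 -20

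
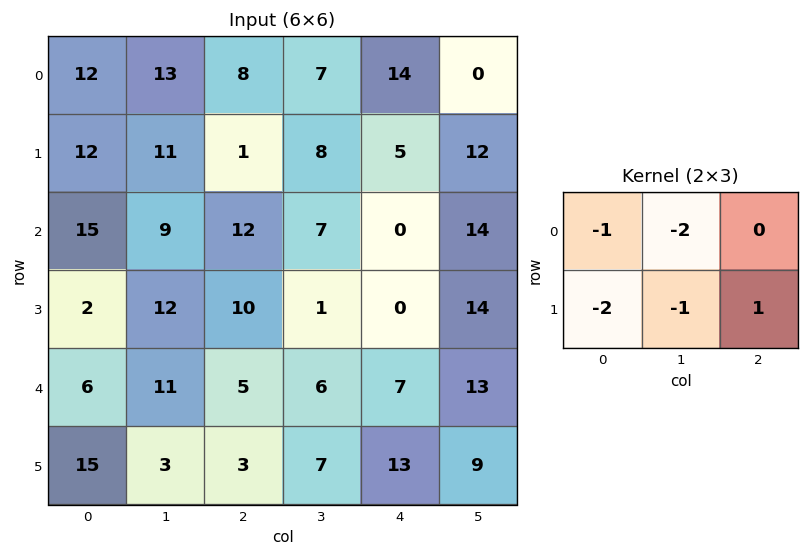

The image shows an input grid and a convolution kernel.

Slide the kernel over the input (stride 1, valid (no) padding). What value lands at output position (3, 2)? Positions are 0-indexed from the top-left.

The receptive field on the input at this output position is [10 1 0 / 5 6 7]. Elementwise product with the kernel and sum: 10·-1 + 1·-2 + 5·-2 + 6·-1 + 7·1.

-21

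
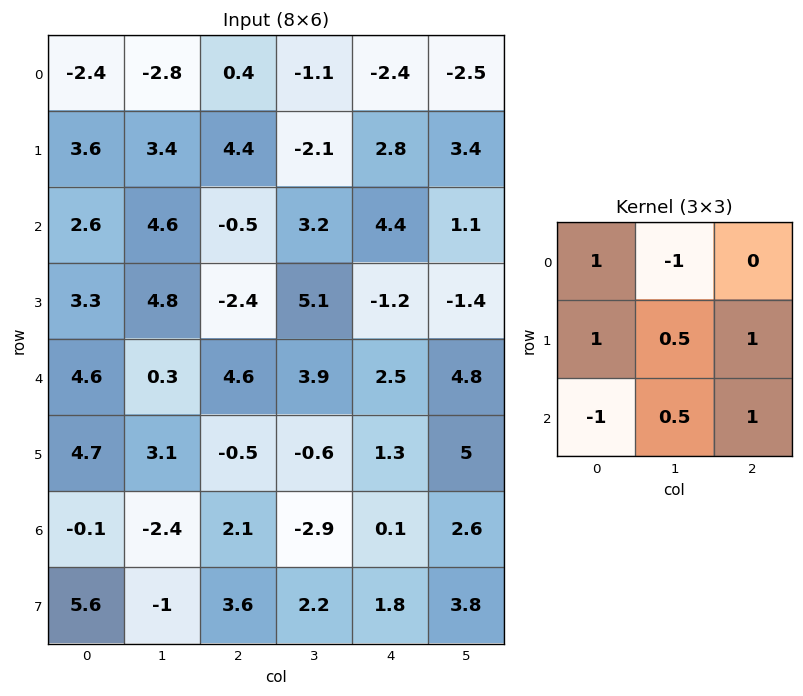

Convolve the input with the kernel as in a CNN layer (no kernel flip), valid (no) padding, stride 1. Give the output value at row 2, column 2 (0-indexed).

The receptive field on the input at this output position is [-0.5 3.2 4.4 / -2.4 5.1 -1.2 / 4.6 3.9 2.5]. Elementwise product with the kernel and sum: -0.5·1 + 3.2·-1 + -2.4·1 + 5.1·0.5 + -1.2·1 + 4.6·-1 + 3.9·0.5 + 2.5·1.

-4.9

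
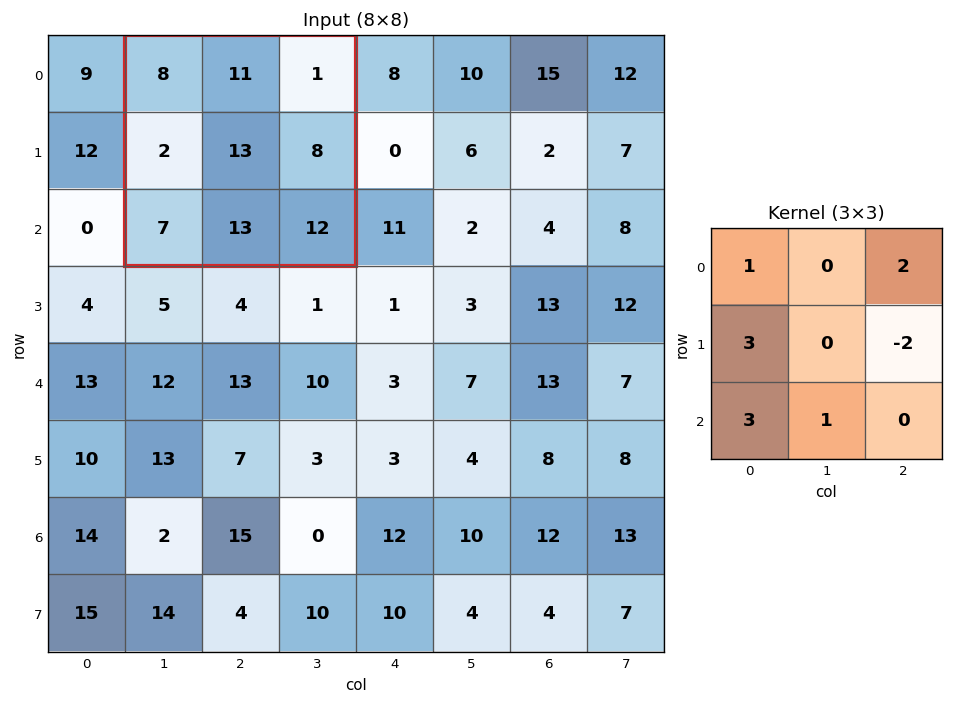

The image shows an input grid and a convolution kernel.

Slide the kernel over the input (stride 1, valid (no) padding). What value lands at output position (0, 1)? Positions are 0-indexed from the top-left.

The receptive field on the input at this output position is [8 11 1 / 2 13 8 / 7 13 12]. Elementwise product with the kernel and sum: 8·1 + 1·2 + 2·3 + 8·-2 + 7·3 + 13·1.

34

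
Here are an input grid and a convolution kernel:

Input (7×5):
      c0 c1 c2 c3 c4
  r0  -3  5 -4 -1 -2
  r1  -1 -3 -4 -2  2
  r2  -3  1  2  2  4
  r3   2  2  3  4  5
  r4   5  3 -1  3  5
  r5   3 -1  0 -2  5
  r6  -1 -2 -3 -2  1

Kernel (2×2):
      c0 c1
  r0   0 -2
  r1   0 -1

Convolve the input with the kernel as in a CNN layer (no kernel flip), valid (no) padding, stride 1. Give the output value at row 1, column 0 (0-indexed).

The receptive field on the input at this output position is [-1 -3 / -3 1]. Elementwise product with the kernel and sum: -3·-2 + 1·-1.

5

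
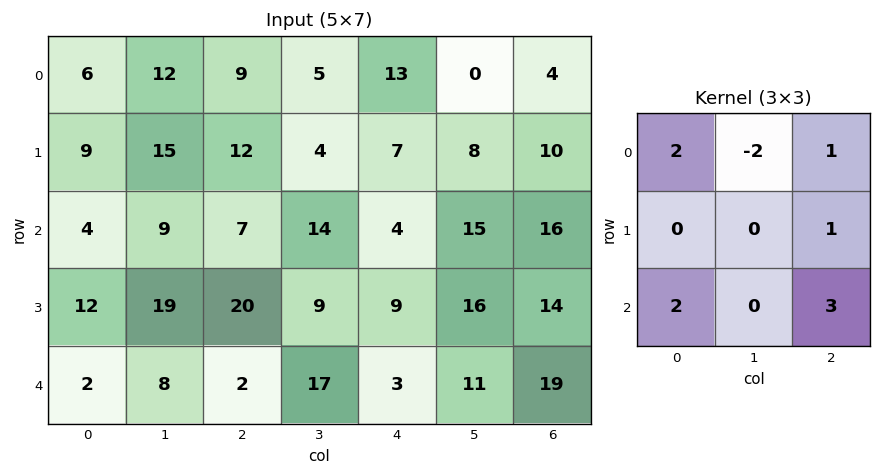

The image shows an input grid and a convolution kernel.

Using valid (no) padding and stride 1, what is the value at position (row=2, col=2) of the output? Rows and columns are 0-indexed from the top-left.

12

The receptive field on the input at this output position is [7 14 4 / 20 9 9 / 2 17 3]. Elementwise product with the kernel and sum: 7·2 + 14·-2 + 4·1 + 9·1 + 2·2 + 3·3.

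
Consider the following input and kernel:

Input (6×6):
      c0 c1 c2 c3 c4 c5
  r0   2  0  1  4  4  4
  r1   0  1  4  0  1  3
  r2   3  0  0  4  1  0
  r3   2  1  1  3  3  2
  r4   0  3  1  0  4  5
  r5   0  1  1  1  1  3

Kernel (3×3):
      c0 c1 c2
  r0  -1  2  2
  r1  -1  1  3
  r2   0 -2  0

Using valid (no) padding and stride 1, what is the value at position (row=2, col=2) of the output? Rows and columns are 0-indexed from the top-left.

The receptive field on the input at this output position is [0 4 1 / 1 3 3 / 1 0 4]. Elementwise product with the kernel and sum: 0·-1 + 4·2 + 1·2 + 1·-1 + 3·1 + 3·3 + 0·-2.

21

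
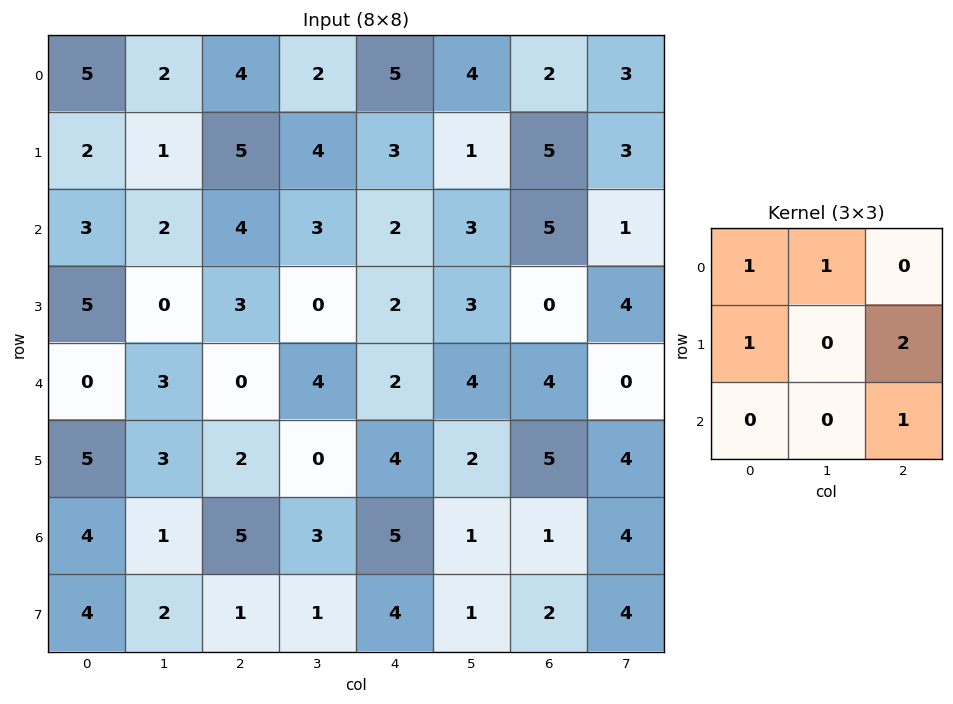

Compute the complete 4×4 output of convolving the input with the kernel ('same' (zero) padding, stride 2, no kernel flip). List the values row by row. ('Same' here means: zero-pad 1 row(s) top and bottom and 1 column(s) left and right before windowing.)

5 10 11 13
6 14 19 15
14 14 16 11
9 13 10 20

Output[0,0]: The receptive field on the zero-padded input at this output position is [0 0 0 / 0 5 2 / 0 2 1]. Elementwise product with the kernel and sum: 0·1 + 0·1 + 0·1 + 2·2 + 1·1.
Output[0,1]: The receptive field on the zero-padded input at this output position is [0 0 0 / 2 4 2 / 1 5 4]. Elementwise product with the kernel and sum: 0·1 + 0·1 + 2·1 + 2·2 + 4·1.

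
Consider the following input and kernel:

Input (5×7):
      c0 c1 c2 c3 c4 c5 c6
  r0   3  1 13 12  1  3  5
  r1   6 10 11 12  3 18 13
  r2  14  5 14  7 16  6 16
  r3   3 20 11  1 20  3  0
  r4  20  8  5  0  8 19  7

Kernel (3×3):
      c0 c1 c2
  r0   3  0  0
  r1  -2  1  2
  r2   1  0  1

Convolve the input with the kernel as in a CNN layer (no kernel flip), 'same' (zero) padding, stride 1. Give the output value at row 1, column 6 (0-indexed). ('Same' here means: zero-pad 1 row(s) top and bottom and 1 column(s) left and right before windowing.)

The receptive field on the zero-padded input at this output position is [3 5 0 / 18 13 0 / 6 16 0]. Elementwise product with the kernel and sum: 3·3 + 18·-2 + 13·1 + 0·2 + 6·1 + 0·1.

-8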